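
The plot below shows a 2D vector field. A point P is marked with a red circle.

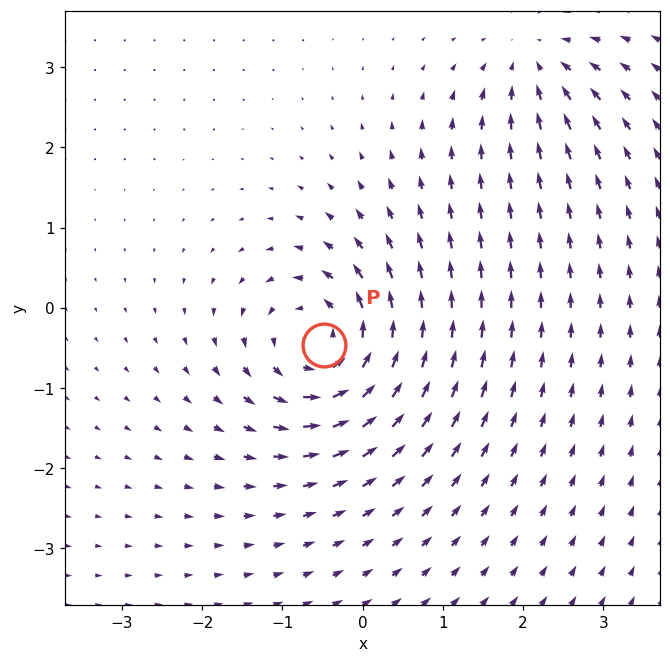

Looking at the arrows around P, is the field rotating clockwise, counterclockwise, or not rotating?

Near P at (-0.5, -0.5) the arrows circulate counterclockwise. The curl (z-component) there is about +6; positive curl means counterclockwise rotation.

counterclockwise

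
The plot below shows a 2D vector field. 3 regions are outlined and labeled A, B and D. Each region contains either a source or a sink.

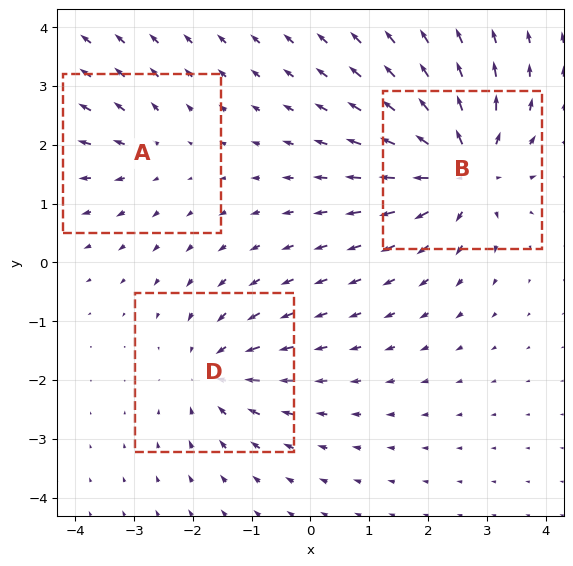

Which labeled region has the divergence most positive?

Divergence at each region's feature centre — A: about +2, B: about +5, D: about -3. Region B is most positive.

B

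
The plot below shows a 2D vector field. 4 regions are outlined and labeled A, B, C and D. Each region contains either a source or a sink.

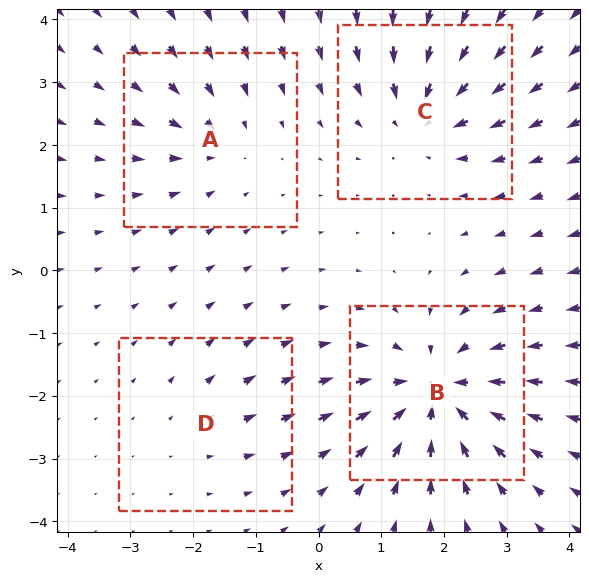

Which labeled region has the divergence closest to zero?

D

Divergence at each region's feature centre — A: about -3, B: about -6, C: about -5, D: about +2. Region D is closest to zero.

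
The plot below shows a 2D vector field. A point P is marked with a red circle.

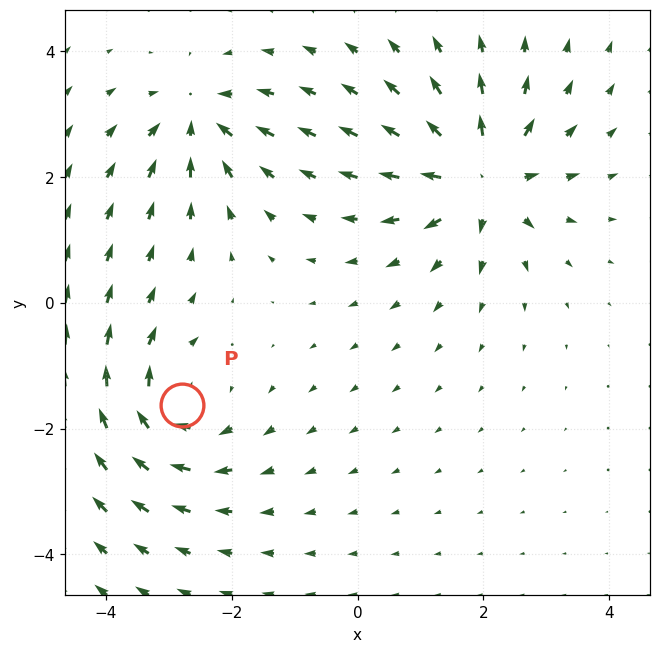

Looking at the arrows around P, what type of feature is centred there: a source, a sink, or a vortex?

vortex

At P (-2.8, -1.6) the arrows circulate clockwise. Divergence ≈0, curl about -4 — near-zero divergence with nonzero curl is a vortex.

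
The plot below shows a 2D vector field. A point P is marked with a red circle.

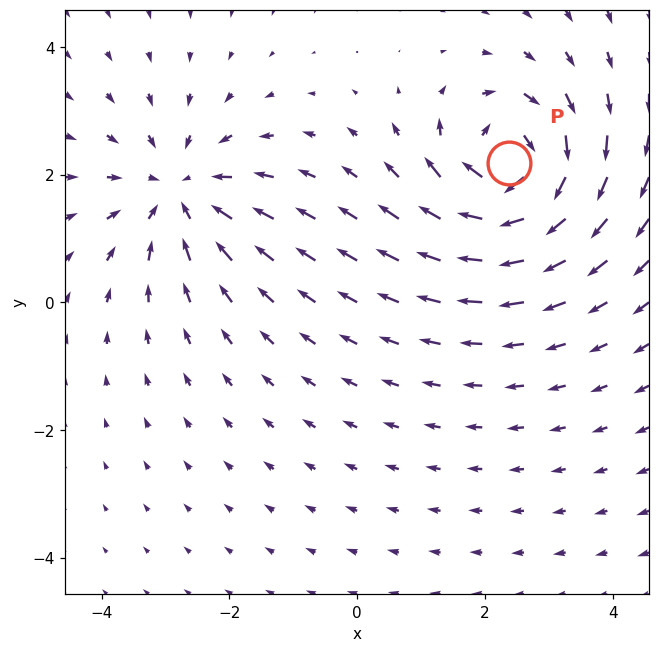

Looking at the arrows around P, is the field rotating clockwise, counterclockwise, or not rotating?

Near P at (2.4, 2.2) the arrows circulate clockwise. The curl (z-component) there is about -6; negative curl means clockwise rotation.

clockwise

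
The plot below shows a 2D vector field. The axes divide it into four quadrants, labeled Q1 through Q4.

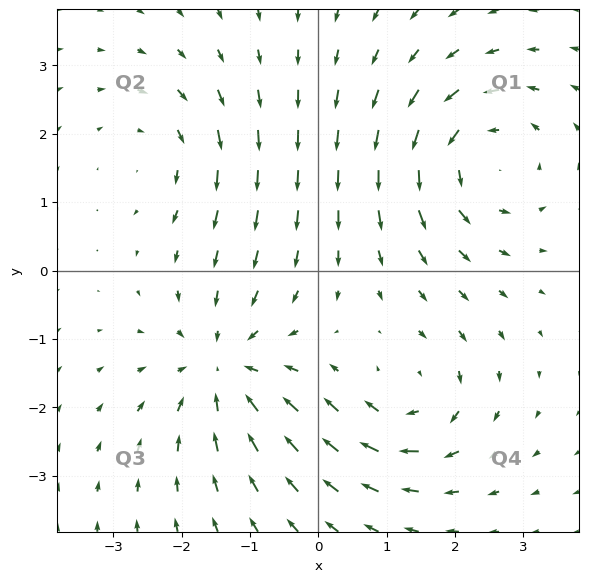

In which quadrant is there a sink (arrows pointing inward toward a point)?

Q3

The sink sits at approximately (-1.4, -1.4), which lies in quadrant Q3. The divergence there is about -5, negative as expected for a sink.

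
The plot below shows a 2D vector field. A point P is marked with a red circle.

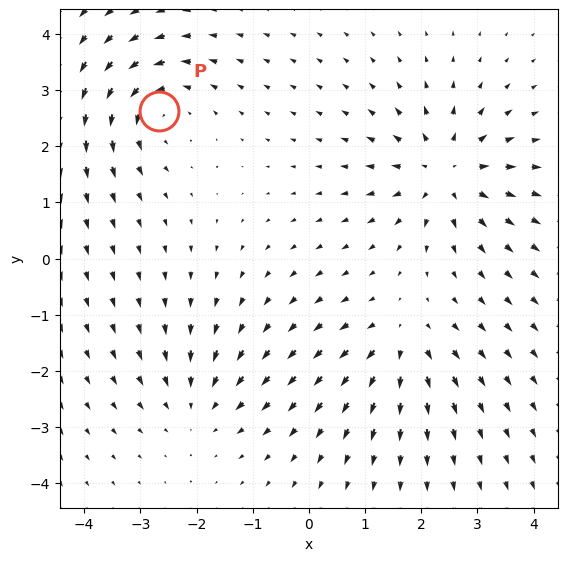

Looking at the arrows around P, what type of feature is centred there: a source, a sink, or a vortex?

At P (-2.7, 2.6) the arrows circulate counterclockwise. Divergence ≈0, curl about +4 — near-zero divergence with nonzero curl is a vortex.

vortex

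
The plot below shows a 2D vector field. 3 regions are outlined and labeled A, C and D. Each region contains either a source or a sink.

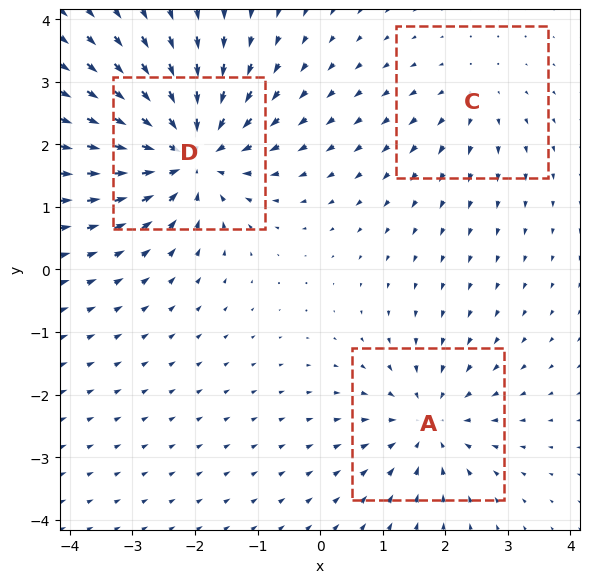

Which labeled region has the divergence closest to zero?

Divergence at each region's feature centre — A: about -3, C: about +2, D: about -5. Region C is closest to zero.

C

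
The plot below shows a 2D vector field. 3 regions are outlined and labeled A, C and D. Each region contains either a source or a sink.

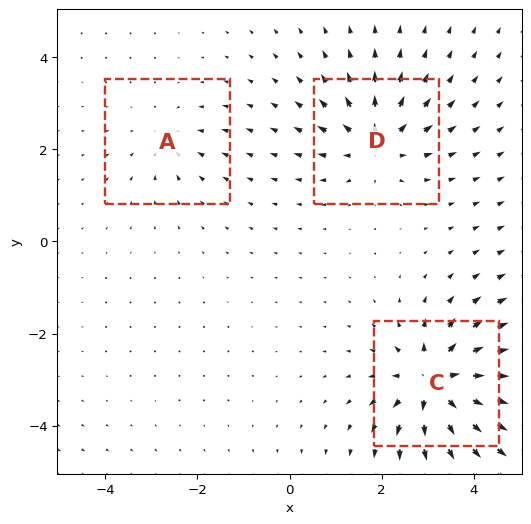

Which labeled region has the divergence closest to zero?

Divergence at each region's feature centre — A: about -2, C: about +7, D: about +4. Region A is closest to zero.

A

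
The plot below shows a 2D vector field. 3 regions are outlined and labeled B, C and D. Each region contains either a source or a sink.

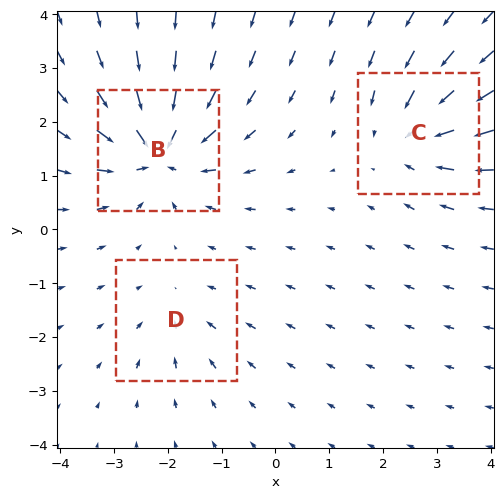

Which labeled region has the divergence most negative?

Divergence at each region's feature centre — B: about -6, C: about -4, D: about -2. Region B is most negative.

B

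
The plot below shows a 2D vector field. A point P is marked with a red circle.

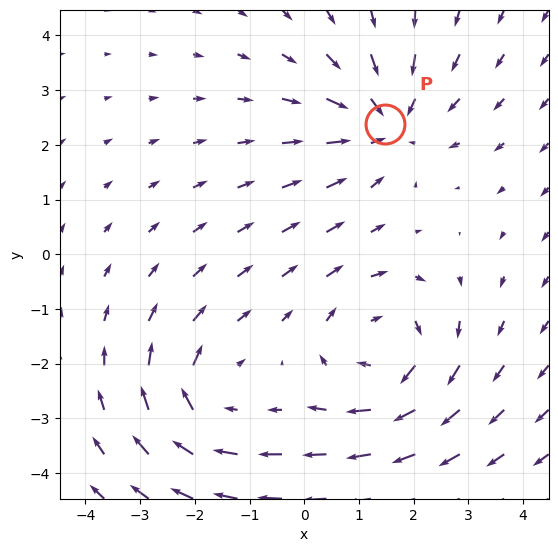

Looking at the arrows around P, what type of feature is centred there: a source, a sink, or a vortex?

At P (1.5, 2.4) the arrows converge inward. Divergence about -4, curl ≈0 — negative divergence with near-zero curl is a sink.

sink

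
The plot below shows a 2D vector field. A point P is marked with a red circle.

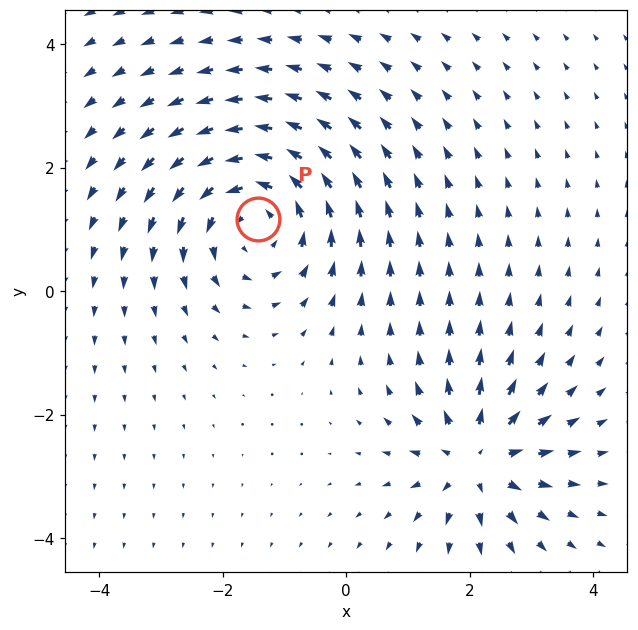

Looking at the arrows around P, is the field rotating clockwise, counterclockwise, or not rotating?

Near P at (-1.4, 1.2) the arrows circulate counterclockwise. The curl (z-component) there is about +4; positive curl means counterclockwise rotation.

counterclockwise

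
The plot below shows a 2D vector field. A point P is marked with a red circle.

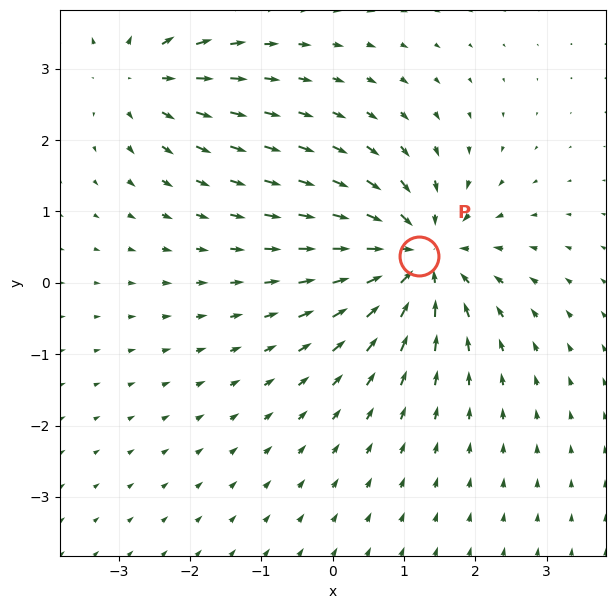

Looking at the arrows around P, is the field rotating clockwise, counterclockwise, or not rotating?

not rotating

Near P at (1.2, 0.4) the arrows show no circulation. The curl there is ≈0.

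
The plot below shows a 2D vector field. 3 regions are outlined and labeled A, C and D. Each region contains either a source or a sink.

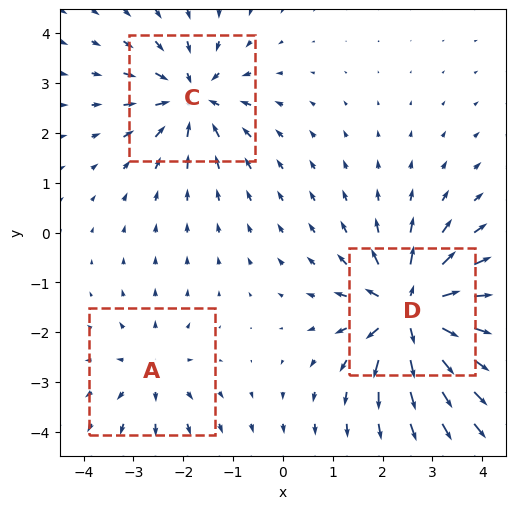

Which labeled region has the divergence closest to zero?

A

Divergence at each region's feature centre — A: about +3, C: about -4, D: about +6. Region A is closest to zero.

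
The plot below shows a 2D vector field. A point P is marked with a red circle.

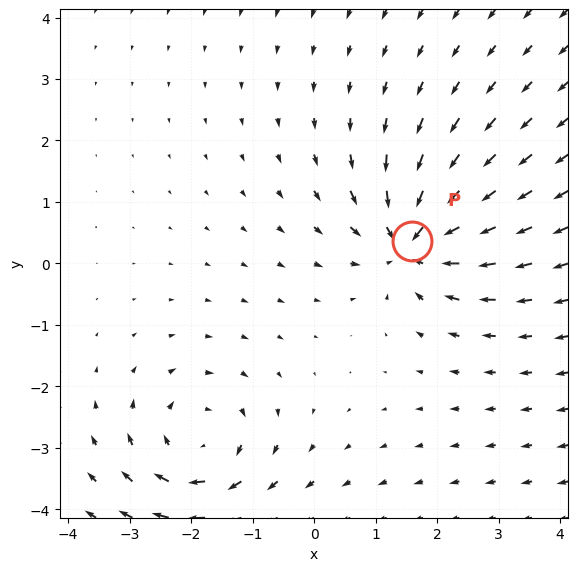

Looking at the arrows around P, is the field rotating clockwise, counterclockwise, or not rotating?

not rotating

Near P at (1.6, 0.4) the arrows show no circulation. The curl there is ≈0.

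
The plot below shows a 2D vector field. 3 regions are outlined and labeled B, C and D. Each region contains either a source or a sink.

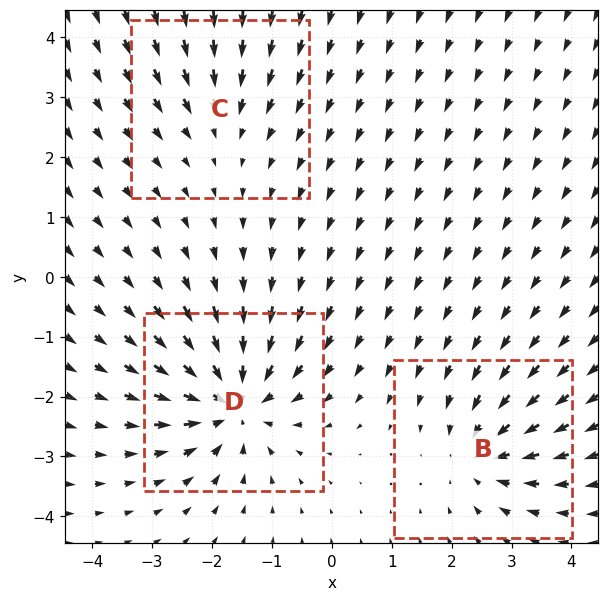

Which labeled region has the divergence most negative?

D

Divergence at each region's feature centre — B: about -4, C: about -2, D: about -6. Region D is most negative.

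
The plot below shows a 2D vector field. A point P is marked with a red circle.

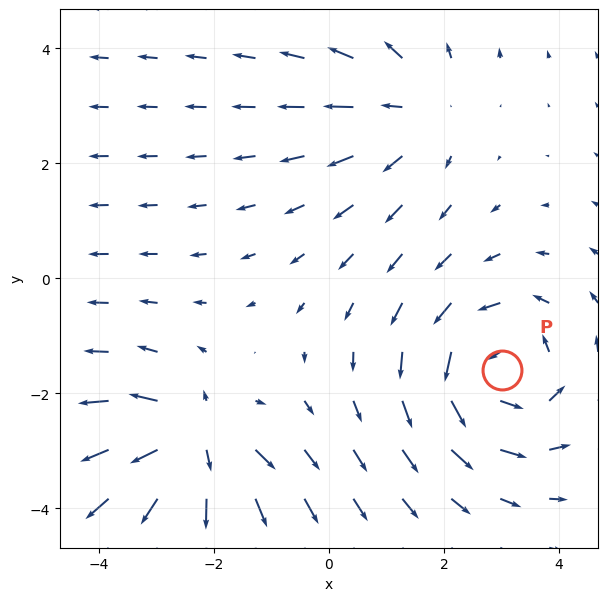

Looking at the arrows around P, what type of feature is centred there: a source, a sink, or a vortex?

vortex

At P (3.0, -1.6) the arrows circulate counterclockwise. Divergence ≈0, curl about +4 — near-zero divergence with nonzero curl is a vortex.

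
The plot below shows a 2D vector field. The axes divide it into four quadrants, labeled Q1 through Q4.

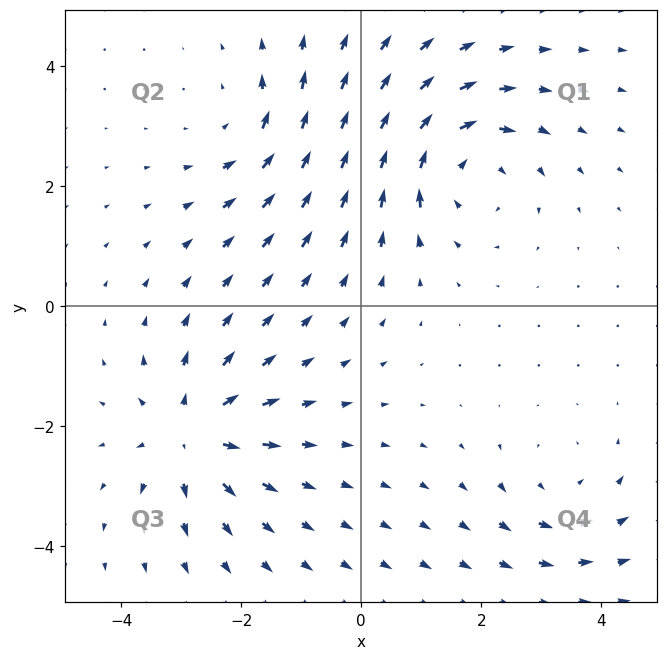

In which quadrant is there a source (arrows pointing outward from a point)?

The source sits at approximately (-2.8, -2.1), which lies in quadrant Q3. The divergence there is about +5, positive as expected for a source.

Q3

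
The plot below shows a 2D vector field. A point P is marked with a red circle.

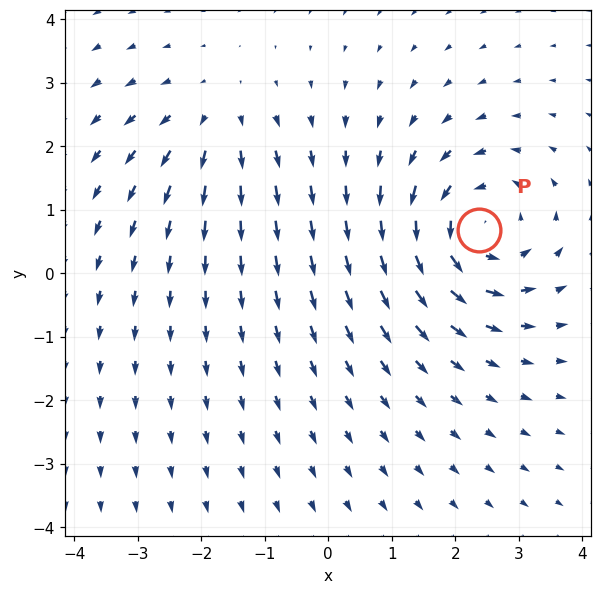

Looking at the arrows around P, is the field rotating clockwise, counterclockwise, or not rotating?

counterclockwise

Near P at (2.4, 0.7) the arrows circulate counterclockwise. The curl (z-component) there is about +5; positive curl means counterclockwise rotation.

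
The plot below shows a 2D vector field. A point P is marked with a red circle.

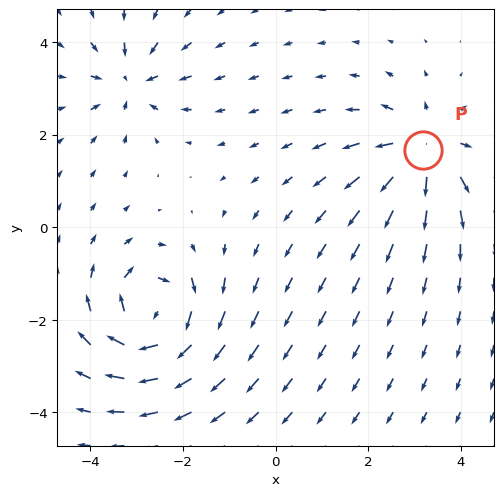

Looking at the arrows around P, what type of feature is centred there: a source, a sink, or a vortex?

source

At P (3.2, 1.7) the arrows spread outward. Divergence about +4, curl ≈0 — positive divergence with near-zero curl is a source.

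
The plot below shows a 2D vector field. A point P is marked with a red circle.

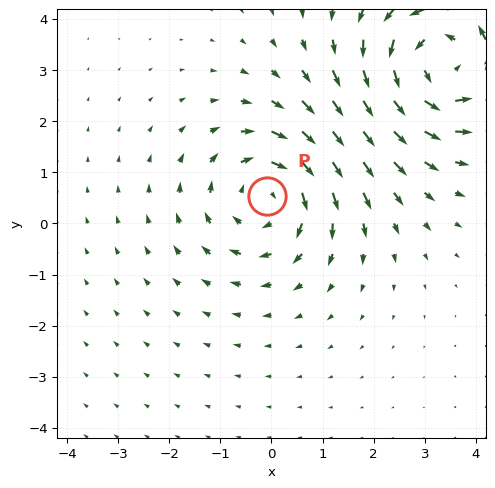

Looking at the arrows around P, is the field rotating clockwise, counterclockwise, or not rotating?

Near P at (-0.1, 0.5) the arrows circulate clockwise. The curl (z-component) there is about -3; negative curl means clockwise rotation.

clockwise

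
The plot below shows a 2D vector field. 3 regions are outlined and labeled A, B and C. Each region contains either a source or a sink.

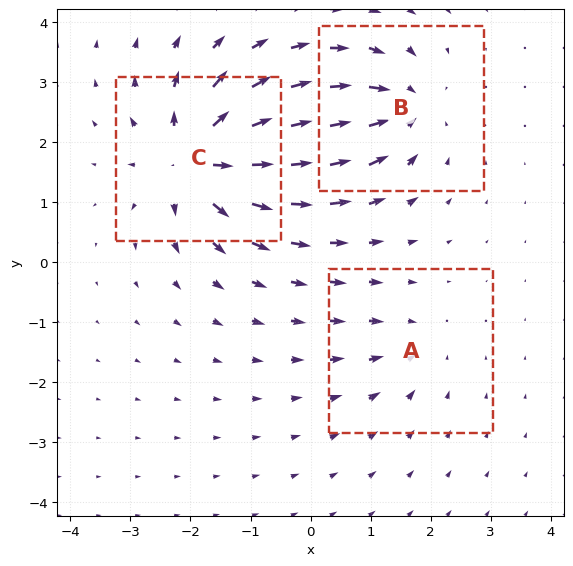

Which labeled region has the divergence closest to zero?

A

Divergence at each region's feature centre — A: about -2, B: about -4, C: about +6. Region A is closest to zero.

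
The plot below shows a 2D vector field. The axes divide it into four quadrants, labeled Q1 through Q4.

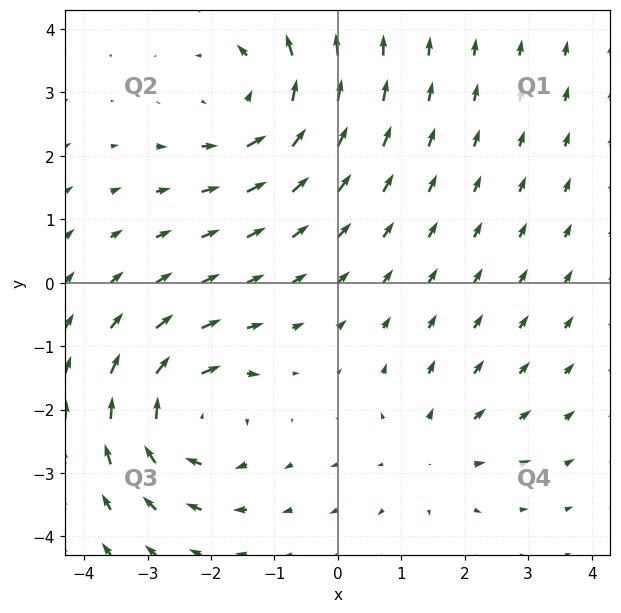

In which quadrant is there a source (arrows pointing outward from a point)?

Q4

The source sits at approximately (1.4, -2.7), which lies in quadrant Q4. The divergence there is about +2, positive as expected for a source.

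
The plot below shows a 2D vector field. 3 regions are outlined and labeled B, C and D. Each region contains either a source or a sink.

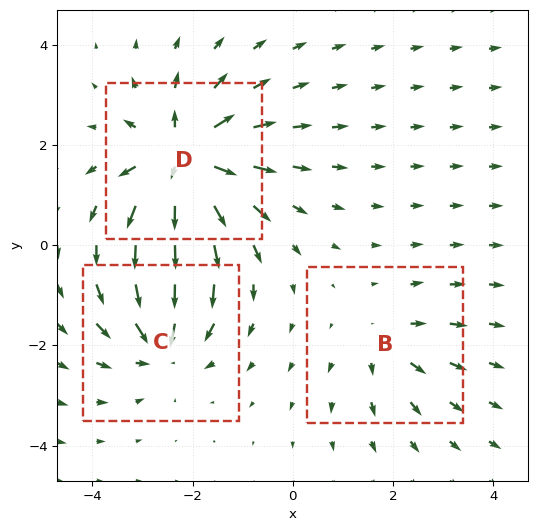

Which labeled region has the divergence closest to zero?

B

Divergence at each region's feature centre — B: about +2, C: about -4, D: about +6. Region B is closest to zero.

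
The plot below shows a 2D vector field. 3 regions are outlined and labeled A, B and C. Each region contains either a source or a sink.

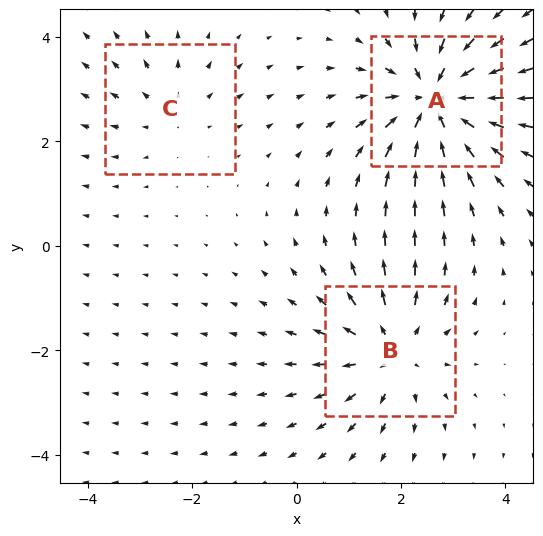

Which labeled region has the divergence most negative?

Divergence at each region's feature centre — A: about -4, B: about +3, C: about +2. Region A is most negative.

A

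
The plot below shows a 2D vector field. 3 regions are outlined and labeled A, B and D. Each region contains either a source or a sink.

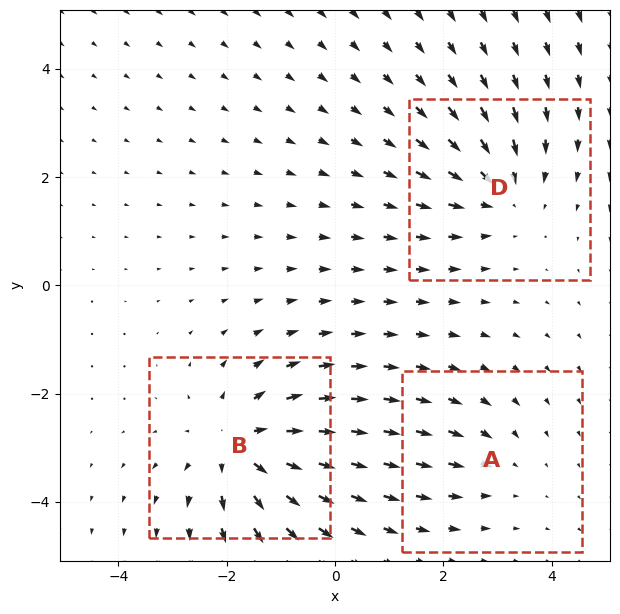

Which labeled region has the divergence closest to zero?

Divergence at each region's feature centre — A: about -2, B: about +4, D: about -3. Region A is closest to zero.

A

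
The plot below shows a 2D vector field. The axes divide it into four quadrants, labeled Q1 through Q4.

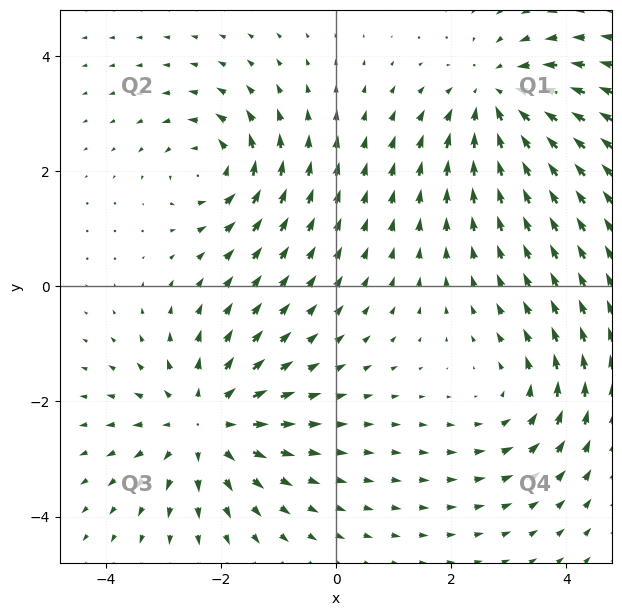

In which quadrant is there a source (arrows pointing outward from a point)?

The source sits at approximately (-2.3, -2.4), which lies in quadrant Q3. The divergence there is about +4, positive as expected for a source.

Q3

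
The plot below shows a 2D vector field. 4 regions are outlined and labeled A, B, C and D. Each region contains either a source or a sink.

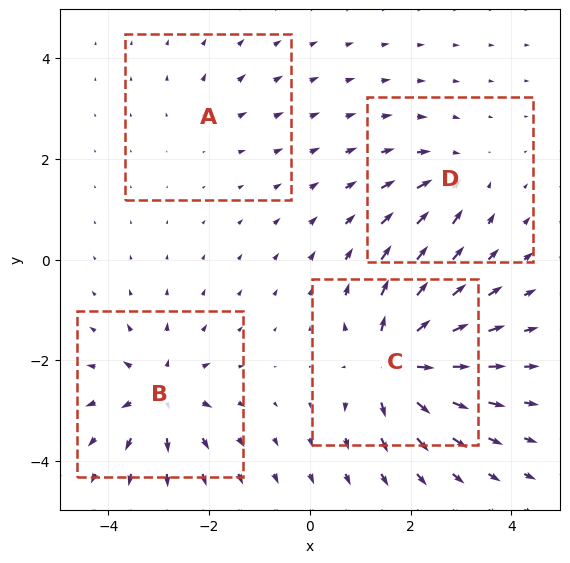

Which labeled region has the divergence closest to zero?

A

Divergence at each region's feature centre — A: about +2, B: about +6, C: about +8, D: about -4. Region A is closest to zero.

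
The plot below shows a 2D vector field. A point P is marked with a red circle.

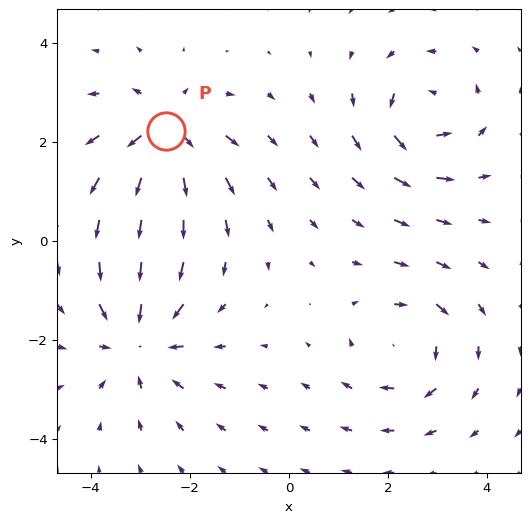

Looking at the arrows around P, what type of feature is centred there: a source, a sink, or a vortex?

source

At P (-2.5, 2.2) the arrows spread outward. Divergence about +5, curl ≈0 — positive divergence with near-zero curl is a source.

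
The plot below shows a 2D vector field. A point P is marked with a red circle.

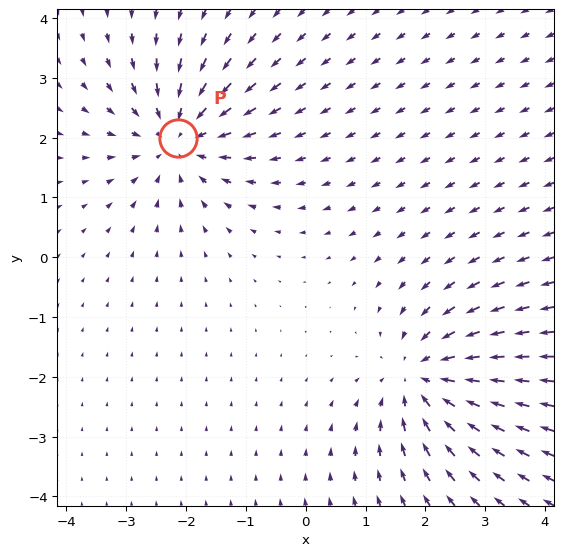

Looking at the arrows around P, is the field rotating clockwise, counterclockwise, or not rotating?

not rotating

Near P at (-2.1, 2.0) the arrows show no circulation. The curl there is ≈0.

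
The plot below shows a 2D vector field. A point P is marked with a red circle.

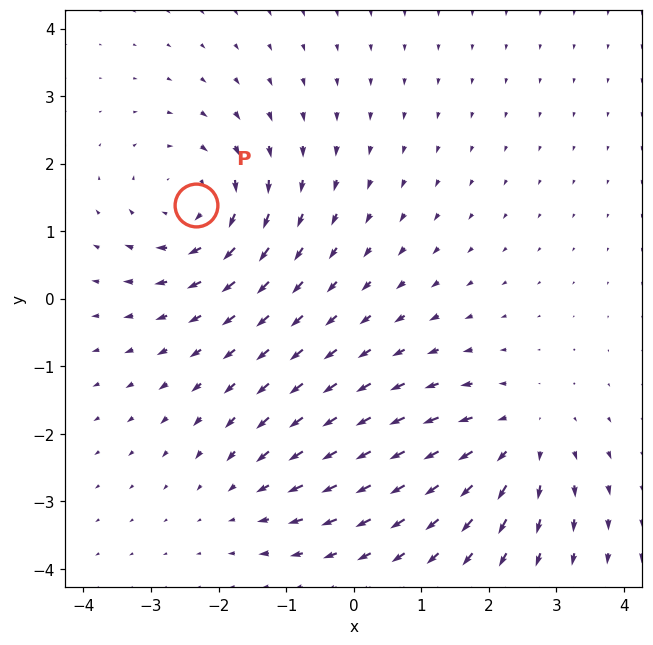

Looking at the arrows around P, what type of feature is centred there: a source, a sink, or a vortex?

vortex

At P (-2.3, 1.4) the arrows circulate clockwise. Divergence ≈0, curl about -5 — near-zero divergence with nonzero curl is a vortex.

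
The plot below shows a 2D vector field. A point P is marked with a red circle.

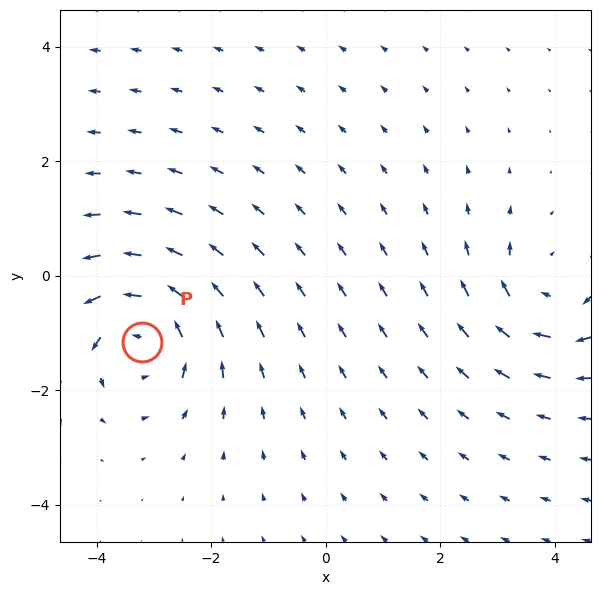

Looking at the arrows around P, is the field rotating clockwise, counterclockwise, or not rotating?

Near P at (-3.2, -1.2) the arrows circulate counterclockwise. The curl (z-component) there is about +4; positive curl means counterclockwise rotation.

counterclockwise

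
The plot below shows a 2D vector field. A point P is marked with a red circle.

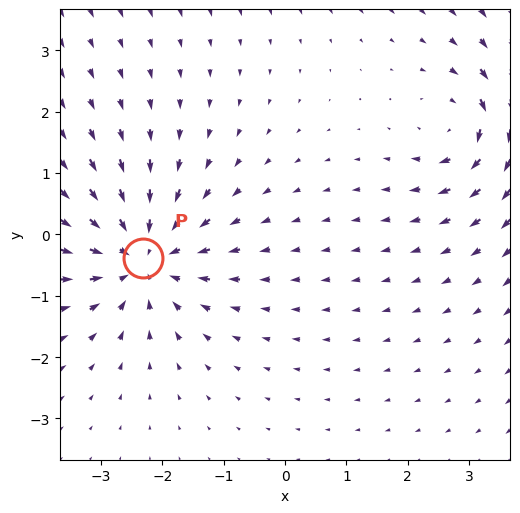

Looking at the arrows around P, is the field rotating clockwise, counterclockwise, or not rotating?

Near P at (-2.3, -0.4) the arrows show no circulation. The curl there is ≈0.

not rotating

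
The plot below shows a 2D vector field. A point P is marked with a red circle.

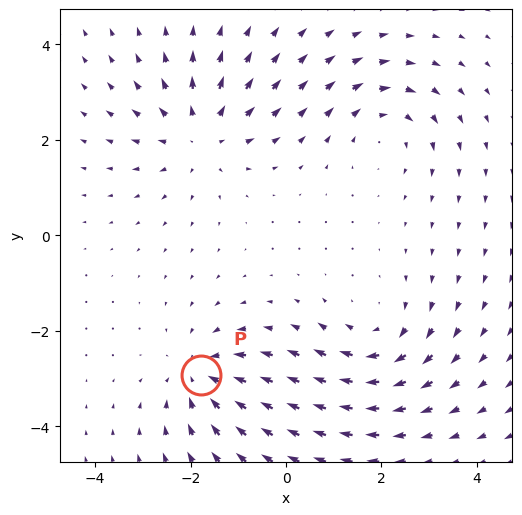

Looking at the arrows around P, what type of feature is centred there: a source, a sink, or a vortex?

At P (-1.8, -2.9) the arrows converge inward. Divergence about -4, curl ≈0 — negative divergence with near-zero curl is a sink.

sink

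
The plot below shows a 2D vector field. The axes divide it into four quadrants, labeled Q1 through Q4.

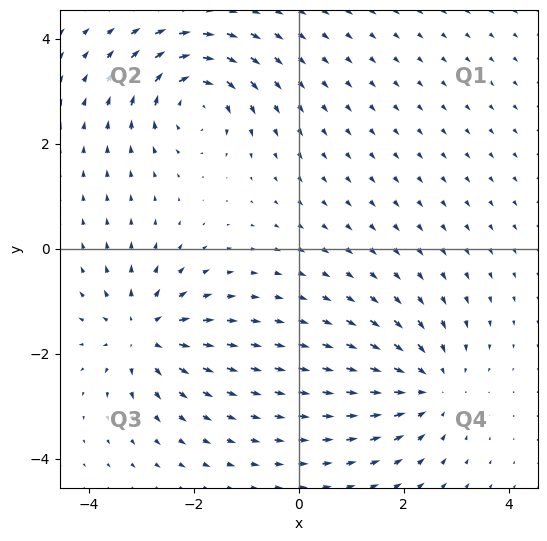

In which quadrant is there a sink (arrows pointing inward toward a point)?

Q4

The sink sits at approximately (2.5, -2.6), which lies in quadrant Q4. The divergence there is about -4, negative as expected for a sink.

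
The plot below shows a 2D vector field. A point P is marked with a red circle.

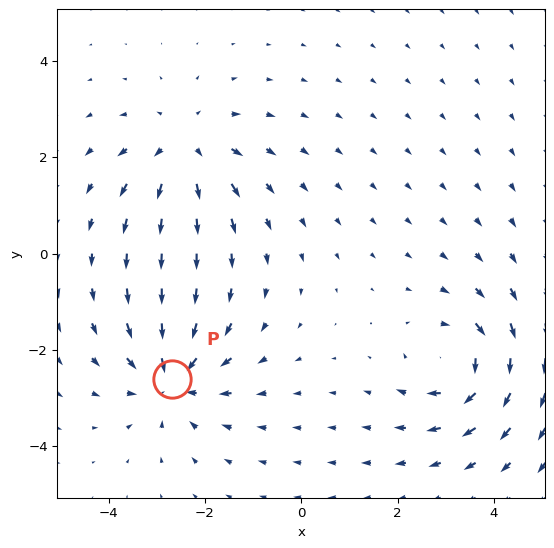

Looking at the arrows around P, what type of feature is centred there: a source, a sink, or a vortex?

sink

At P (-2.7, -2.6) the arrows converge inward. Divergence about -5, curl ≈0 — negative divergence with near-zero curl is a sink.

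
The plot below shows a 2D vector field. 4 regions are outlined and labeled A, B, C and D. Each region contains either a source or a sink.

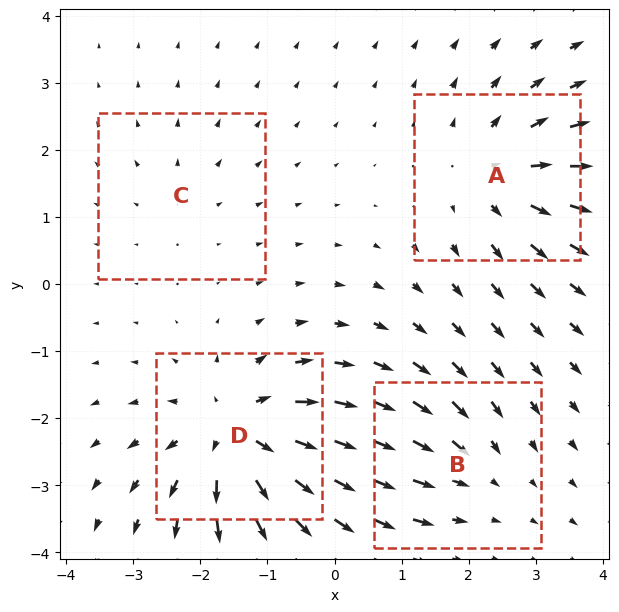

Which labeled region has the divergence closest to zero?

Divergence at each region's feature centre — A: about +5, B: about -3, C: about +2, D: about +8. Region C is closest to zero.

C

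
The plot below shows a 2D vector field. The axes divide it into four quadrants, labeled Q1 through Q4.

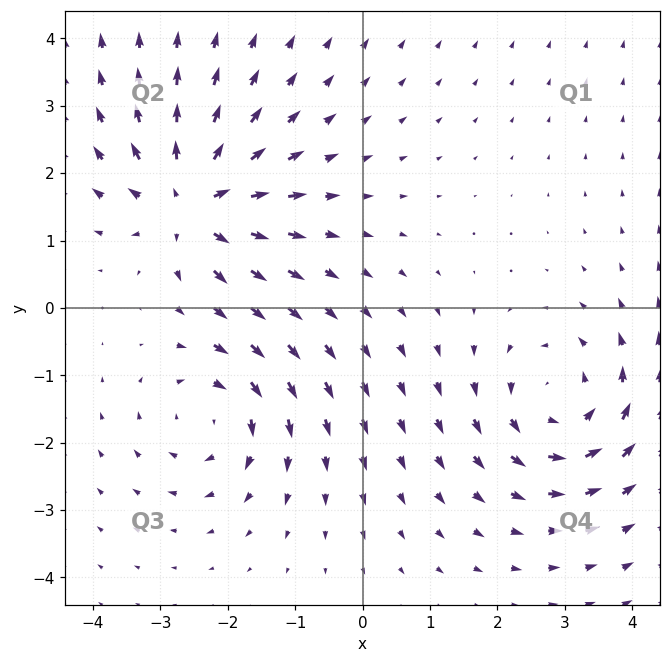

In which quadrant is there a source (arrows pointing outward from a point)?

The source sits at approximately (-2.5, 1.6), which lies in quadrant Q2. The divergence there is about +7, positive as expected for a source.

Q2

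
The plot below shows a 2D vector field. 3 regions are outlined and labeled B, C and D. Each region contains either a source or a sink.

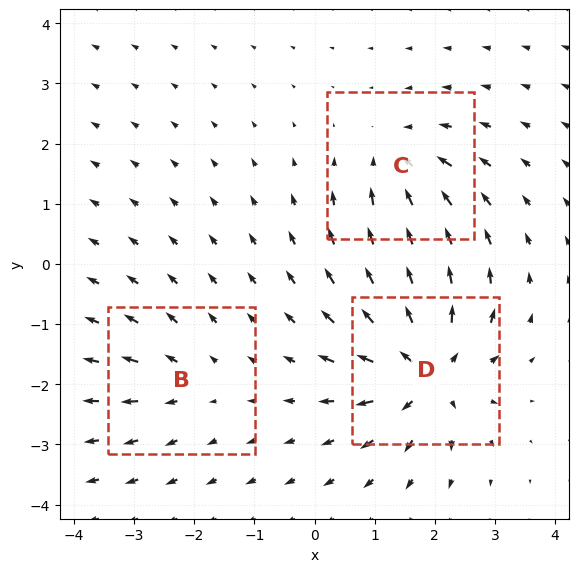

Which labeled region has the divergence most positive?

Divergence at each region's feature centre — B: about +3, C: about -4, D: about +6. Region D is most positive.

D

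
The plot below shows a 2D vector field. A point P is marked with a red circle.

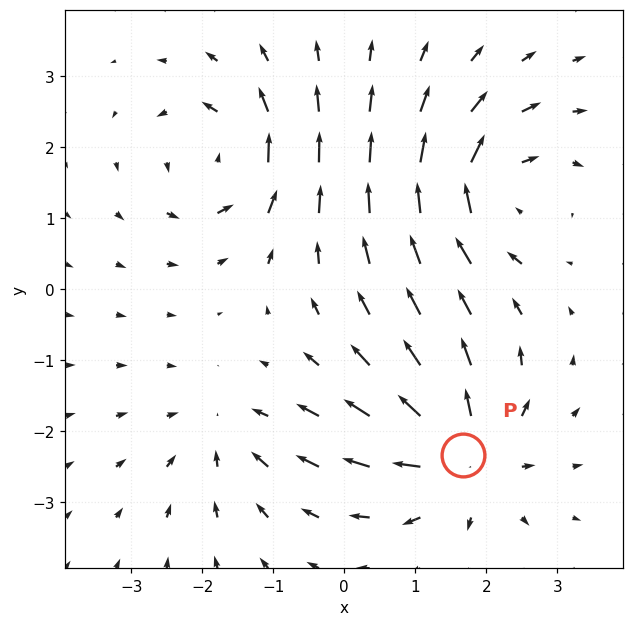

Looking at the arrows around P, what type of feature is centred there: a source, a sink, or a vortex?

At P (1.7, -2.3) the arrows spread outward. Divergence about +6, curl ≈0 — positive divergence with near-zero curl is a source.

source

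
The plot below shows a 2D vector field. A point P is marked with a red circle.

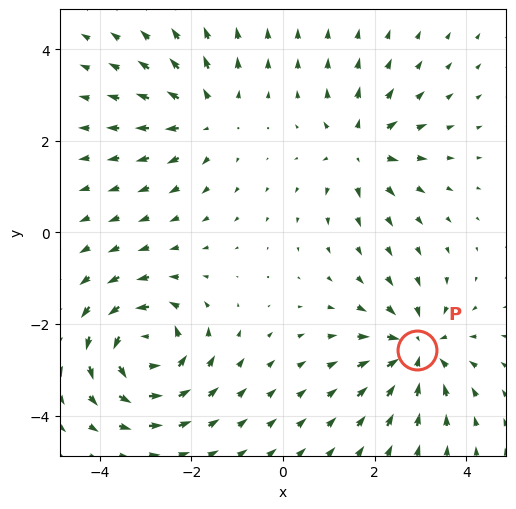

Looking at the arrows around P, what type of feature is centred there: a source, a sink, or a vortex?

sink

At P (2.9, -2.6) the arrows converge inward. Divergence about -5, curl ≈0 — negative divergence with near-zero curl is a sink.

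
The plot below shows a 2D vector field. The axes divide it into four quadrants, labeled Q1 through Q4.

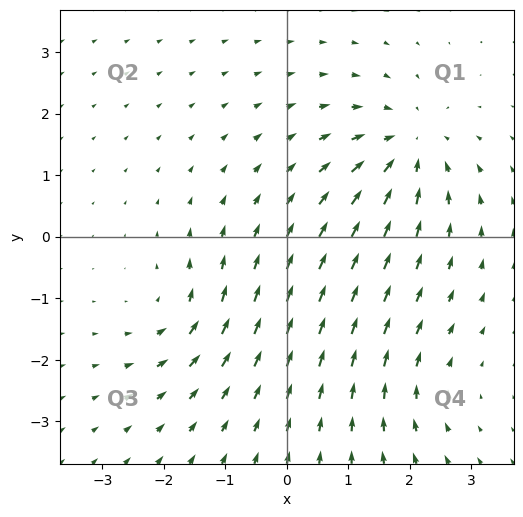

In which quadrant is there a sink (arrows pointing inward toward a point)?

Q1

The sink sits at approximately (2.0, 1.5), which lies in quadrant Q1. The divergence there is about -5, negative as expected for a sink.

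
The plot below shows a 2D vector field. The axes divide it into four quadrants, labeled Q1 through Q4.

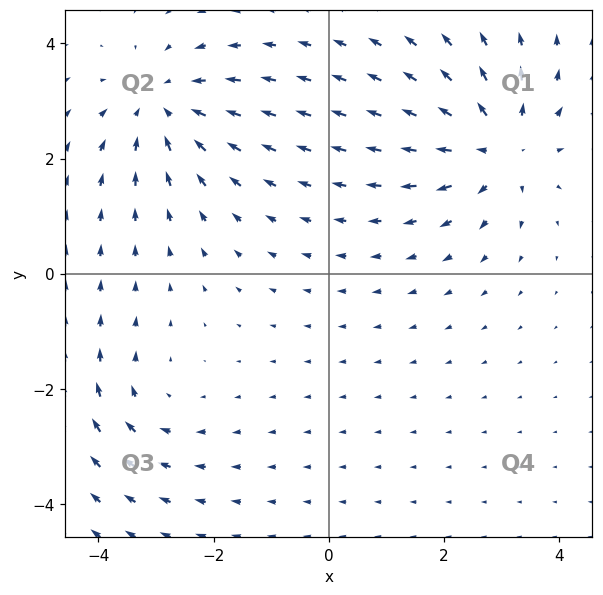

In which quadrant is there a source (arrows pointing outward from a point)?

Q1

The source sits at approximately (2.9, 2.2), which lies in quadrant Q1. The divergence there is about +4, positive as expected for a source.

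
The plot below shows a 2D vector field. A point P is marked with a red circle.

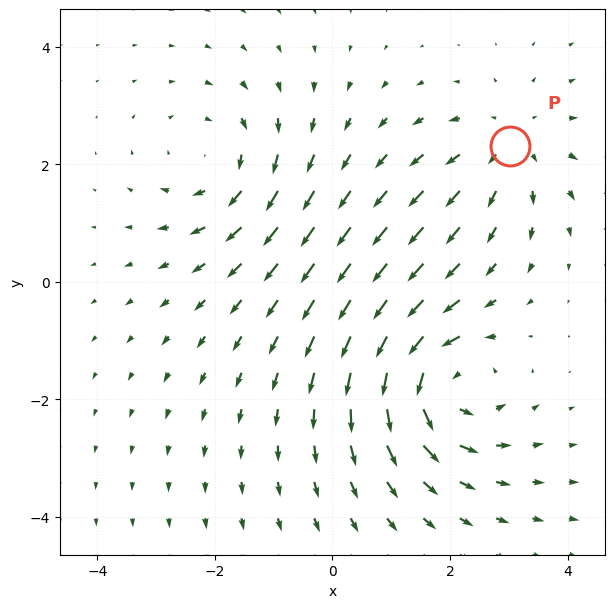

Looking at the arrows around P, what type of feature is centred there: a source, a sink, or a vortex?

At P (3.0, 2.3) the arrows spread outward. Divergence about +3, curl ≈0 — positive divergence with near-zero curl is a source.

source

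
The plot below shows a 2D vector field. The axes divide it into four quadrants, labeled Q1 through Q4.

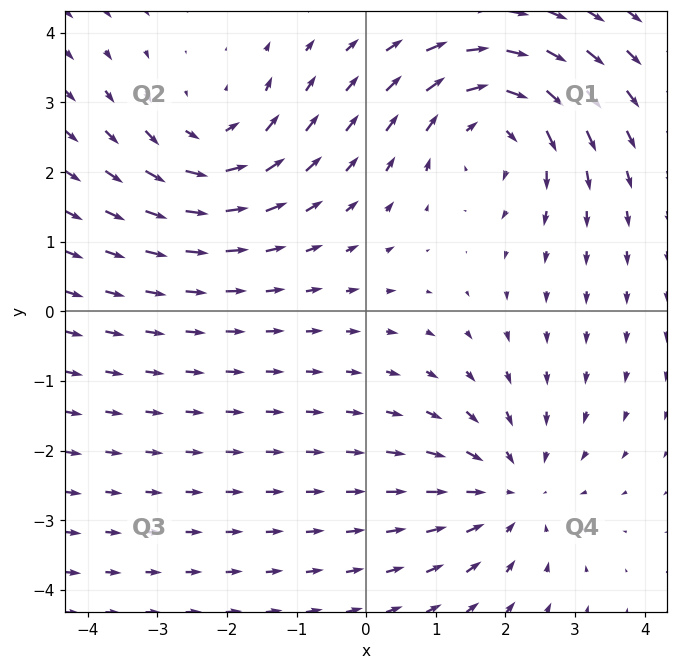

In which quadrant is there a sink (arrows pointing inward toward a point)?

Q4

The sink sits at approximately (2.1, -2.6), which lies in quadrant Q4. The divergence there is about -3, negative as expected for a sink.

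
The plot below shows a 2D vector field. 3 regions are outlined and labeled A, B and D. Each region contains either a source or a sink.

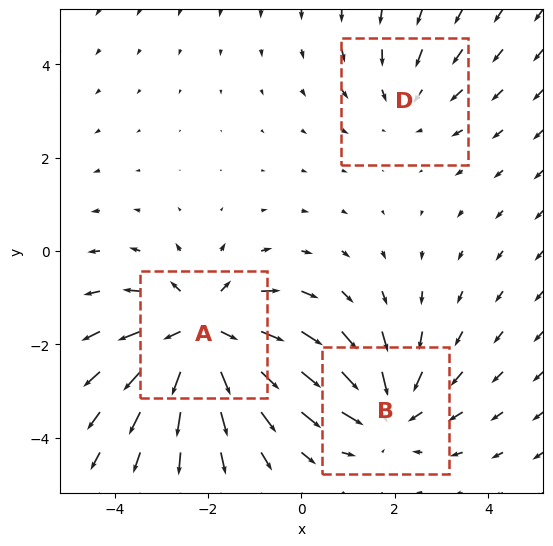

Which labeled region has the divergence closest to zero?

D

Divergence at each region's feature centre — A: about +4, B: about -3, D: about -2. Region D is closest to zero.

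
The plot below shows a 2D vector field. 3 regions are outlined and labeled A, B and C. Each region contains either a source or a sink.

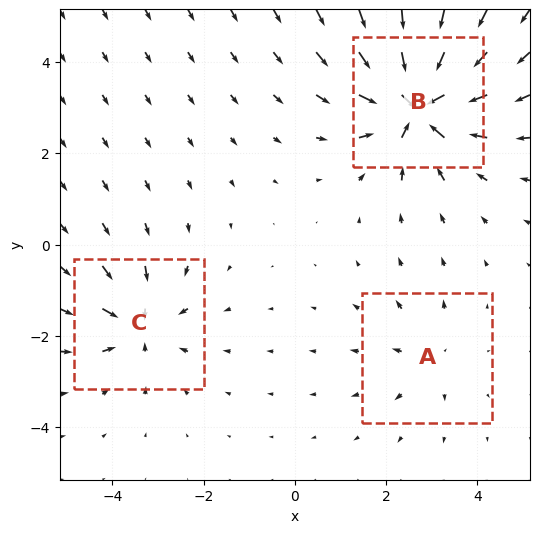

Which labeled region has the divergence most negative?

Divergence at each region's feature centre — A: about +2, B: about -6, C: about -4. Region B is most negative.

B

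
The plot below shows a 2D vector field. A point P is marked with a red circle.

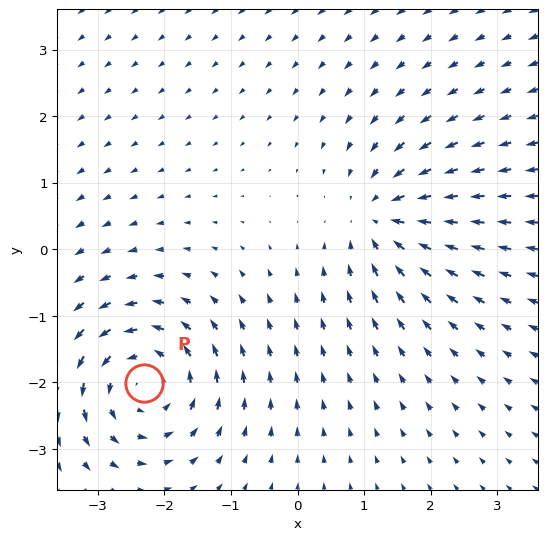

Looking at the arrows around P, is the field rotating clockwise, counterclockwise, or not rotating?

Near P at (-2.3, -2.0) the arrows circulate counterclockwise. The curl (z-component) there is about +5; positive curl means counterclockwise rotation.

counterclockwise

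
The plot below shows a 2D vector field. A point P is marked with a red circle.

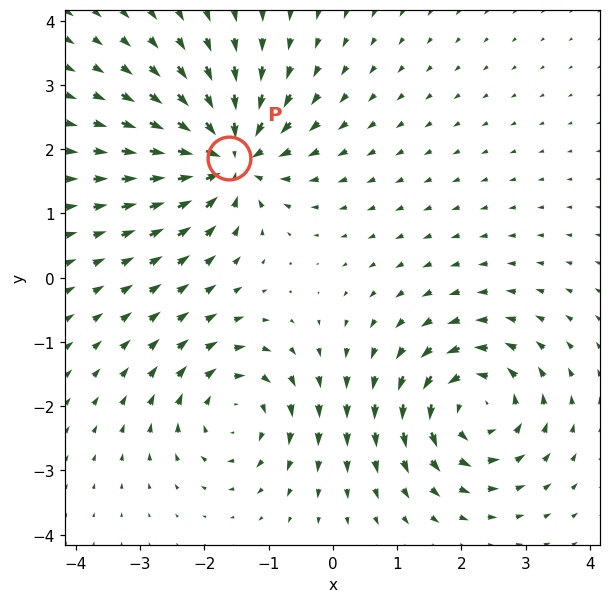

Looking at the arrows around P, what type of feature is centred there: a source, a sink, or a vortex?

At P (-1.6, 1.9) the arrows converge inward. Divergence about -7, curl ≈0 — negative divergence with near-zero curl is a sink.

sink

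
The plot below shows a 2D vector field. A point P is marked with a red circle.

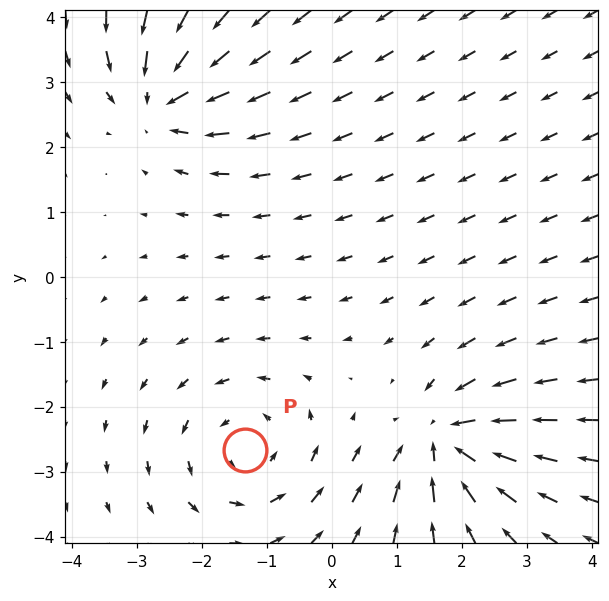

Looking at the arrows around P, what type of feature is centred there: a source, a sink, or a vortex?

At P (-1.3, -2.7) the arrows circulate counterclockwise. Divergence ≈0, curl about +4 — near-zero divergence with nonzero curl is a vortex.

vortex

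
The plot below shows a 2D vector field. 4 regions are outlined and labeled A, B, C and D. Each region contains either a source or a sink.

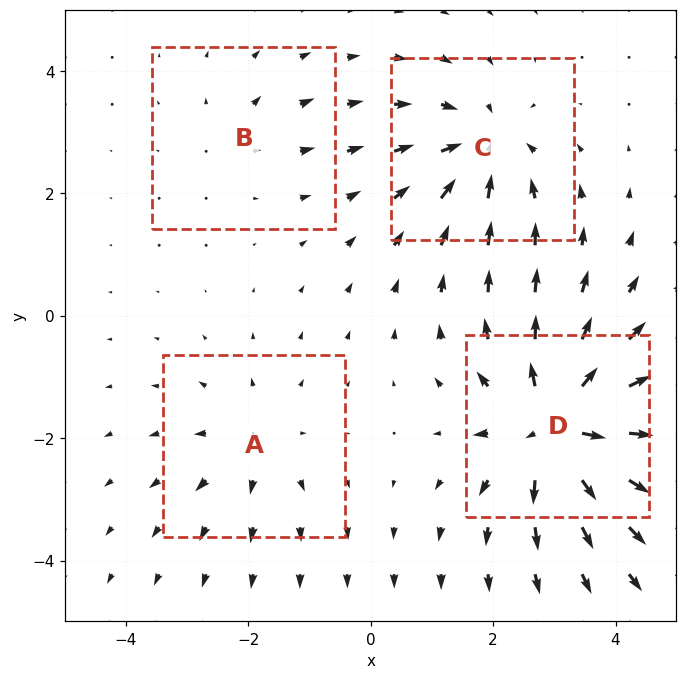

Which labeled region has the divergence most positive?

Divergence at each region's feature centre — A: about +3, B: about +2, C: about -5, D: about +8. Region D is most positive.

D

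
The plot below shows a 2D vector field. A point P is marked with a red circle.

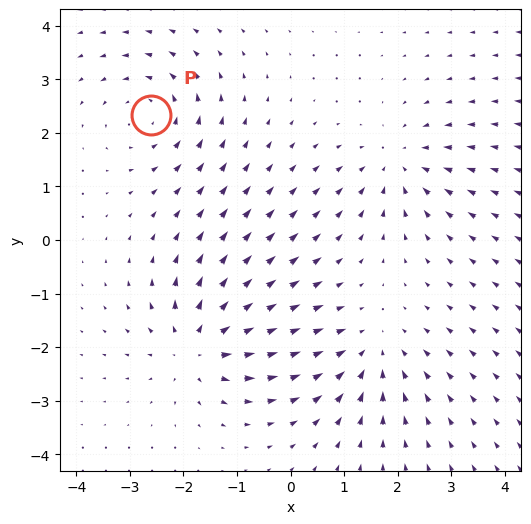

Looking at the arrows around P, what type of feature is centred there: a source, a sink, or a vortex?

vortex

At P (-2.6, 2.3) the arrows circulate counterclockwise. Divergence ≈0, curl about +4 — near-zero divergence with nonzero curl is a vortex.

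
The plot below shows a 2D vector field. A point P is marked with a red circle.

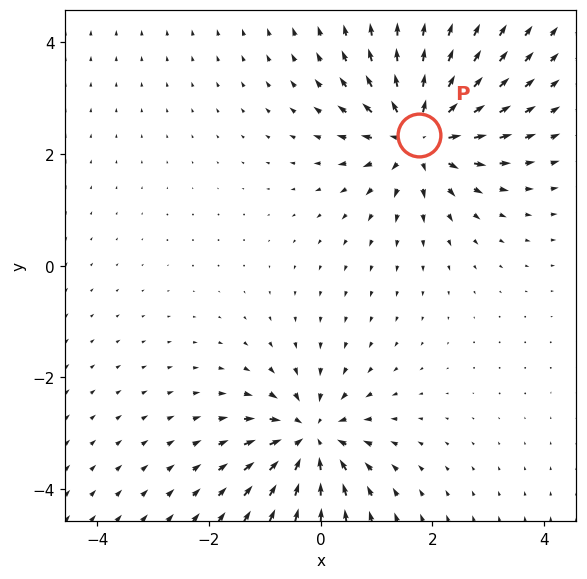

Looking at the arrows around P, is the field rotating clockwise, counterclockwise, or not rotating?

Near P at (1.8, 2.3) the arrows show no circulation. The curl there is ≈0.

not rotating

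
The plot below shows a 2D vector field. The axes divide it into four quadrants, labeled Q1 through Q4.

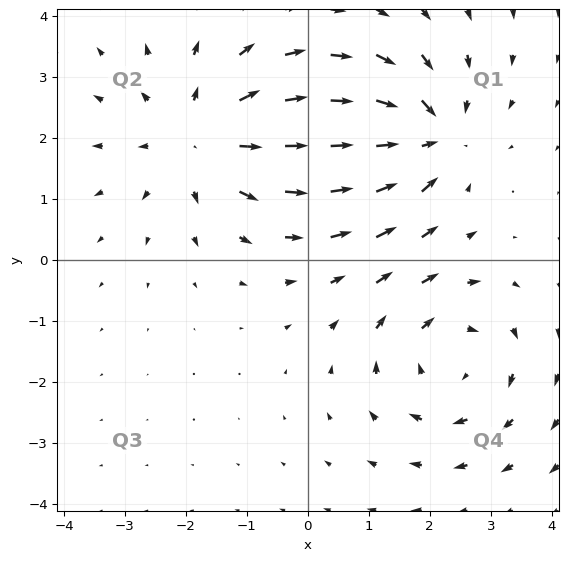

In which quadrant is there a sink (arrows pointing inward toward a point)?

The sink sits at approximately (1.9, 2.0), which lies in quadrant Q1. The divergence there is about -4, negative as expected for a sink.

Q1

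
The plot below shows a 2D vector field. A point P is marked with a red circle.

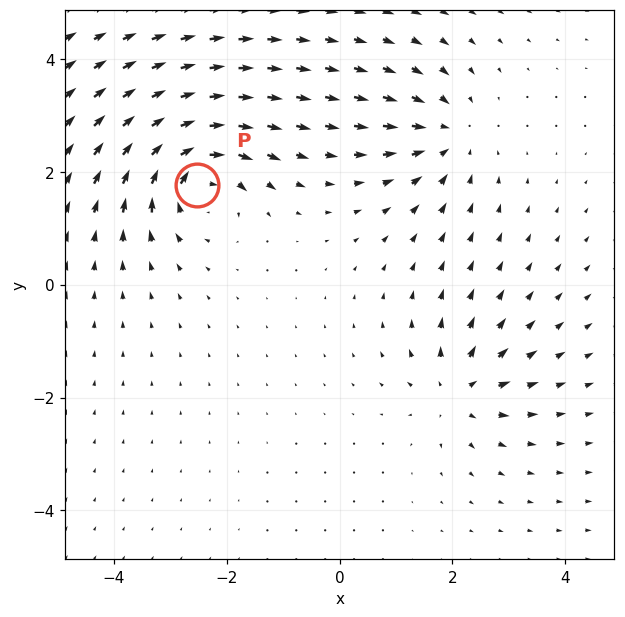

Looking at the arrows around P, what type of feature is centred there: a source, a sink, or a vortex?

At P (-2.5, 1.8) the arrows circulate clockwise. Divergence ≈0, curl about -6 — near-zero divergence with nonzero curl is a vortex.

vortex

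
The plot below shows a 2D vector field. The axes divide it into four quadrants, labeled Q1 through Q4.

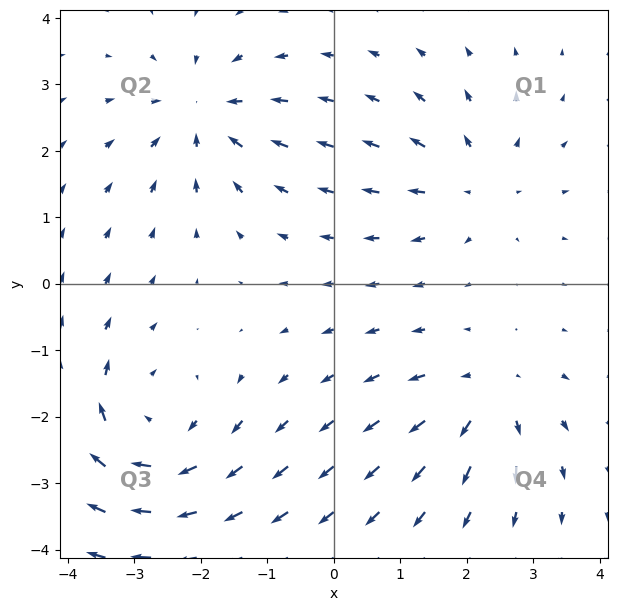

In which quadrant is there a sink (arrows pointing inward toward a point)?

The sink sits at approximately (-2.0, 2.5), which lies in quadrant Q2. The divergence there is about -4, negative as expected for a sink.

Q2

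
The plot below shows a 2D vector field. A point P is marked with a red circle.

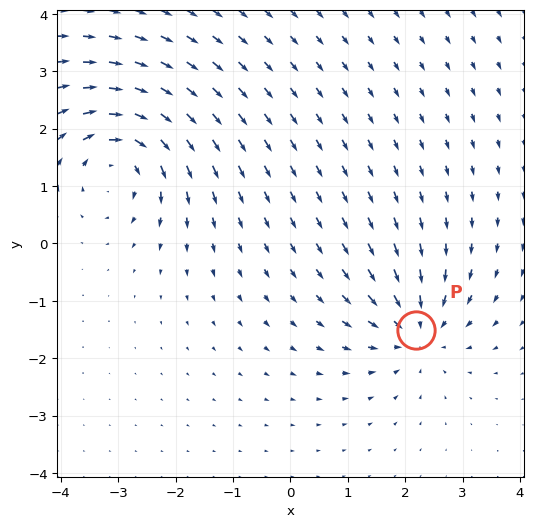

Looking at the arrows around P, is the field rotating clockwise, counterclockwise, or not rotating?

not rotating

Near P at (2.2, -1.5) the arrows show no circulation. The curl there is ≈0.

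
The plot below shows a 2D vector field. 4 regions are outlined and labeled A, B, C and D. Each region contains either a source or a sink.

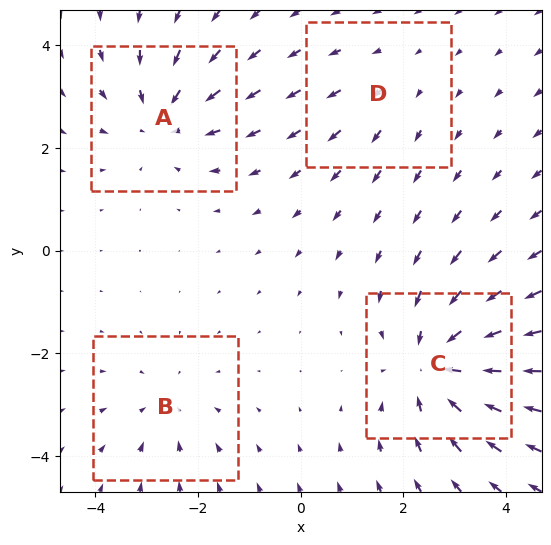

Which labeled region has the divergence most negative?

Divergence at each region's feature centre — A: about -4, B: about -3, C: about -6, D: about +2. Region C is most negative.

C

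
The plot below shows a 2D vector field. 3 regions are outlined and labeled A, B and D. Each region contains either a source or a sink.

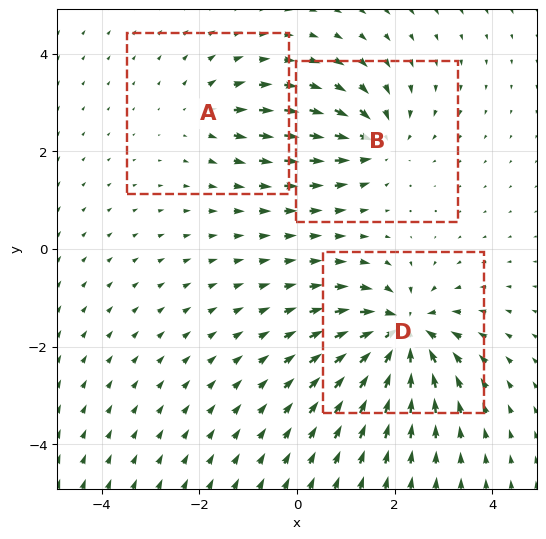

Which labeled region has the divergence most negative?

D

Divergence at each region's feature centre — A: about +3, B: about -4, D: about -7. Region D is most negative.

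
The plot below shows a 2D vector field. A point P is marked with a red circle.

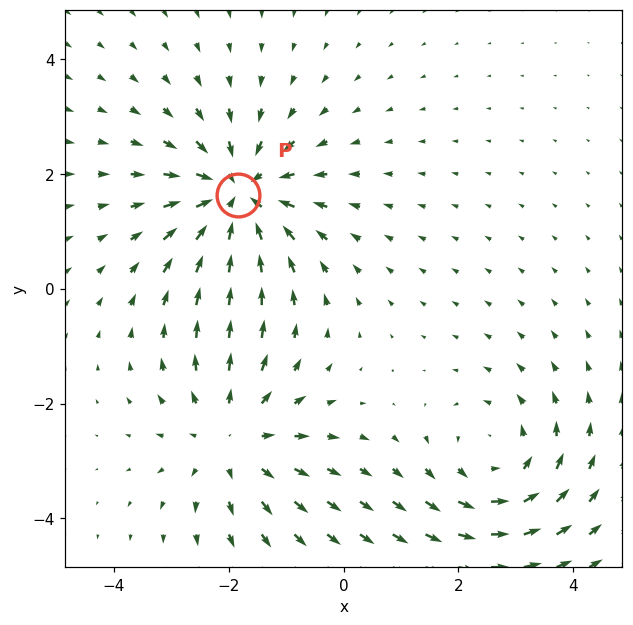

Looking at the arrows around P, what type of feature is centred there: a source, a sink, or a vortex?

At P (-1.8, 1.6) the arrows converge inward. Divergence about -4, curl ≈0 — negative divergence with near-zero curl is a sink.

sink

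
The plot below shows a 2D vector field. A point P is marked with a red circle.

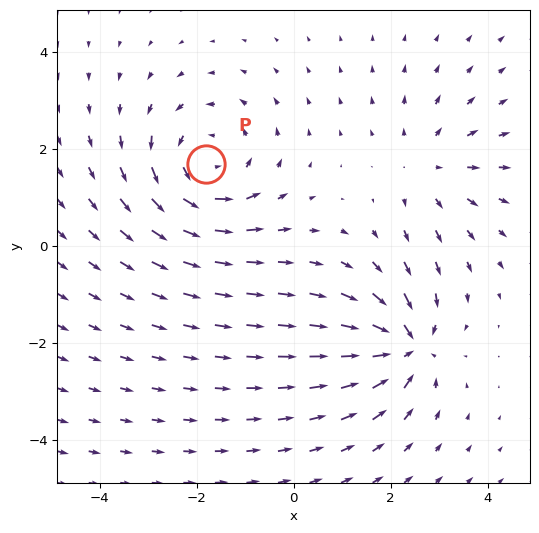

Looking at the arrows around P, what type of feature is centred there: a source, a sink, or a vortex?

vortex

At P (-1.8, 1.7) the arrows circulate counterclockwise. Divergence ≈0, curl about +4 — near-zero divergence with nonzero curl is a vortex.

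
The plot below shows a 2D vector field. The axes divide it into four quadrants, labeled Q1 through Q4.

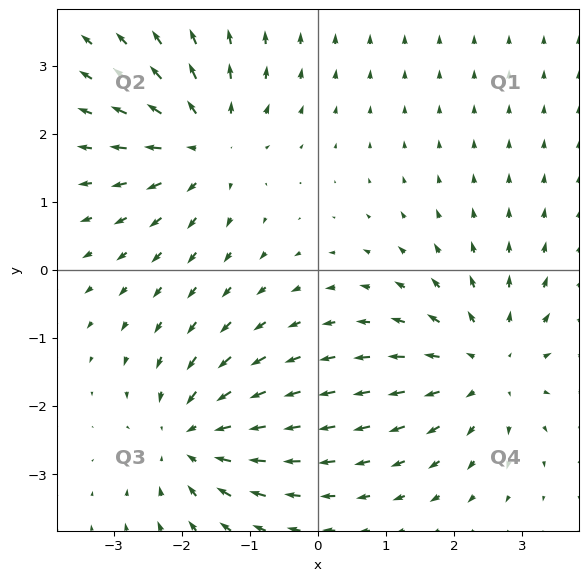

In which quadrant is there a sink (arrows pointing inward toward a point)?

The sink sits at approximately (-1.9, -2.5), which lies in quadrant Q3. The divergence there is about -3, negative as expected for a sink.

Q3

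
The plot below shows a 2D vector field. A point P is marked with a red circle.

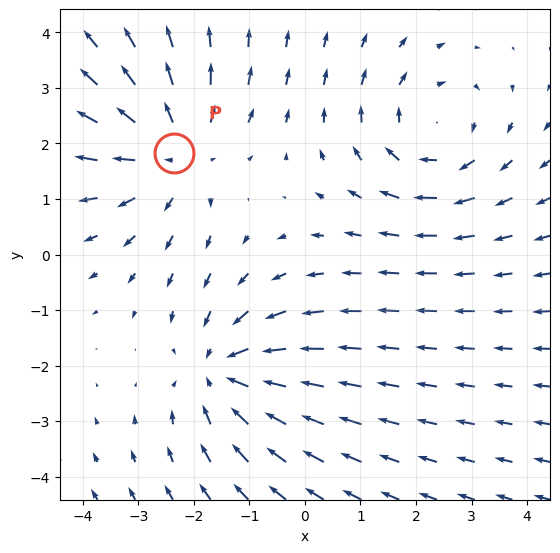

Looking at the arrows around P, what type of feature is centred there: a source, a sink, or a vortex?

At P (-2.4, 1.8) the arrows spread outward. Divergence about +4, curl ≈0 — positive divergence with near-zero curl is a source.

source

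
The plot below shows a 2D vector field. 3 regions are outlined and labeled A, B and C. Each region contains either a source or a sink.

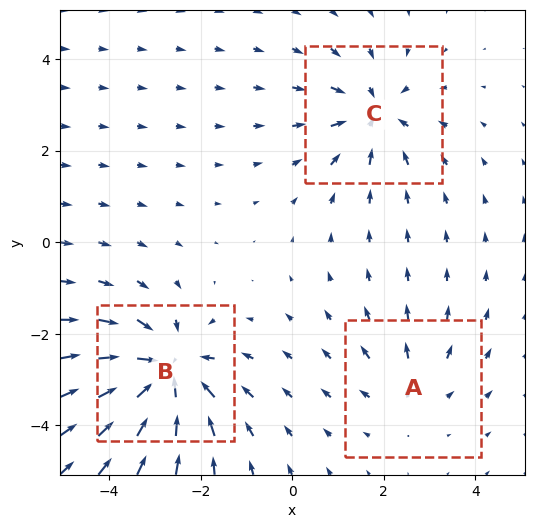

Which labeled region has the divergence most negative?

Divergence at each region's feature centre — A: about +2, B: about -5, C: about -4. Region B is most negative.

B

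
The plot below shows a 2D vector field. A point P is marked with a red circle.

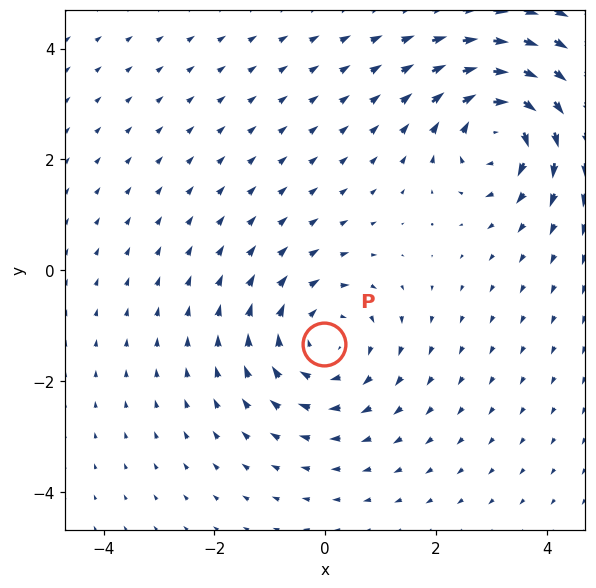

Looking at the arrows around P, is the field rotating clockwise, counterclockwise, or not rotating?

Near P at (-0.0, -1.3) the arrows circulate clockwise. The curl (z-component) there is about -4; negative curl means clockwise rotation.

clockwise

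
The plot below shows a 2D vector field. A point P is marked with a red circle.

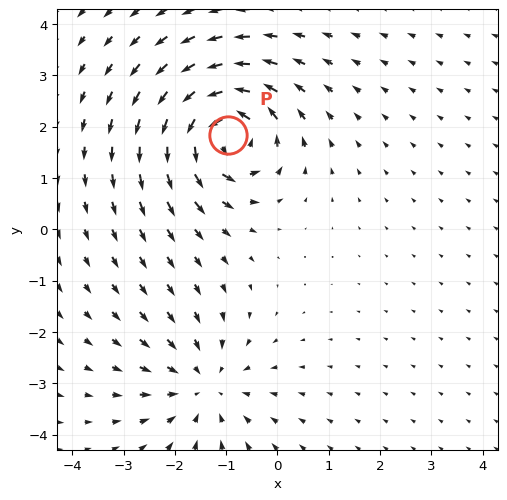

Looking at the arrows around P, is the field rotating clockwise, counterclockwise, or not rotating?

counterclockwise

Near P at (-1.0, 1.8) the arrows circulate counterclockwise. The curl (z-component) there is about +5; positive curl means counterclockwise rotation.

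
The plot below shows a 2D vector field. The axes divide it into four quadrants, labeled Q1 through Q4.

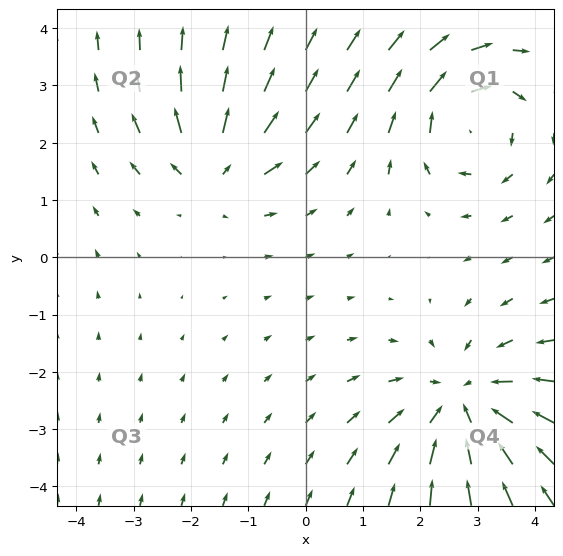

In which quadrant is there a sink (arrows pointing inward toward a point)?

Q4

The sink sits at approximately (2.8, -2.6), which lies in quadrant Q4. The divergence there is about -4, negative as expected for a sink.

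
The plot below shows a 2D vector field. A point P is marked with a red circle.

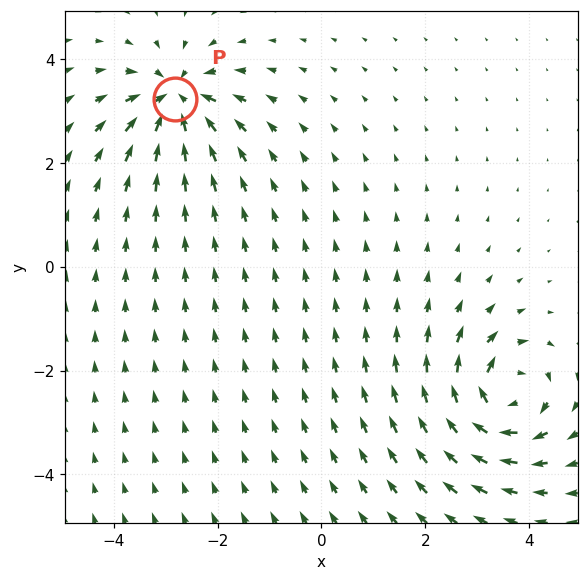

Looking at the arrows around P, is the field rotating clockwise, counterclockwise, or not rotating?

not rotating

Near P at (-2.8, 3.2) the arrows show no circulation. The curl there is ≈0.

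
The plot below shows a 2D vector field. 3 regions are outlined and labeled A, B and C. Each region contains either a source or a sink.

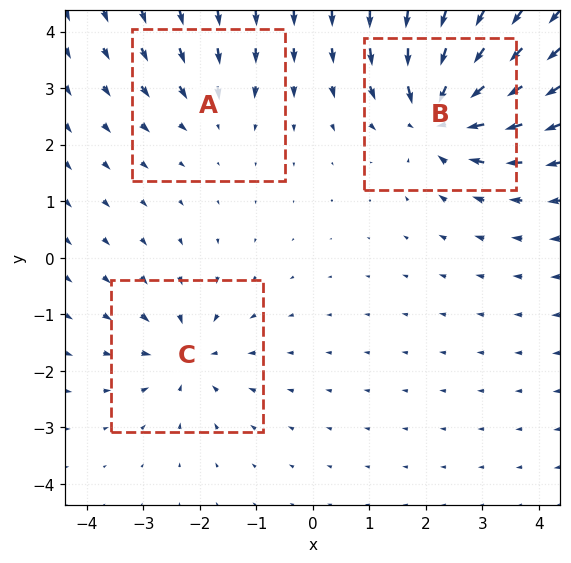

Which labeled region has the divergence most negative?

B

Divergence at each region's feature centre — A: about -2, B: about -6, C: about -3. Region B is most negative.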